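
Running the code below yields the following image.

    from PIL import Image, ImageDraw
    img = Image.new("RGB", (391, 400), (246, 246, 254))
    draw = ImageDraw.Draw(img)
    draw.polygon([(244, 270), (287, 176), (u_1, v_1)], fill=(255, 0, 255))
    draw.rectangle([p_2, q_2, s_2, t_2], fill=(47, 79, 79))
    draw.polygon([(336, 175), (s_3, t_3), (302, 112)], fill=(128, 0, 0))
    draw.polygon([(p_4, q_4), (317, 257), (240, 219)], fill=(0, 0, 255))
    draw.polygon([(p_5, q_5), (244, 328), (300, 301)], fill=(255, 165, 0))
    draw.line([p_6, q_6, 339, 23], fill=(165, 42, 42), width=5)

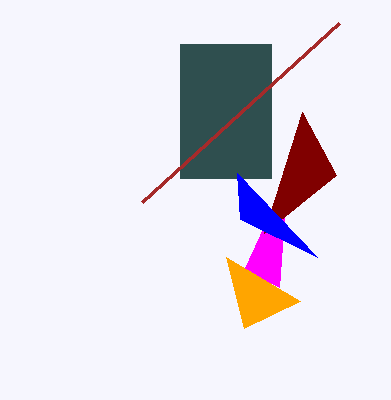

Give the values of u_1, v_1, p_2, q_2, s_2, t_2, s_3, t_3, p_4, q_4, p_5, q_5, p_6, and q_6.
u_1 = 279, v_1 = 287, p_2 = 180, q_2 = 44, s_2 = 271, t_2 = 178, s_3 = 264, t_3 = 233, p_4 = 237, q_4 = 173, p_5 = 226, q_5 = 257, p_6 = 142, q_6 = 202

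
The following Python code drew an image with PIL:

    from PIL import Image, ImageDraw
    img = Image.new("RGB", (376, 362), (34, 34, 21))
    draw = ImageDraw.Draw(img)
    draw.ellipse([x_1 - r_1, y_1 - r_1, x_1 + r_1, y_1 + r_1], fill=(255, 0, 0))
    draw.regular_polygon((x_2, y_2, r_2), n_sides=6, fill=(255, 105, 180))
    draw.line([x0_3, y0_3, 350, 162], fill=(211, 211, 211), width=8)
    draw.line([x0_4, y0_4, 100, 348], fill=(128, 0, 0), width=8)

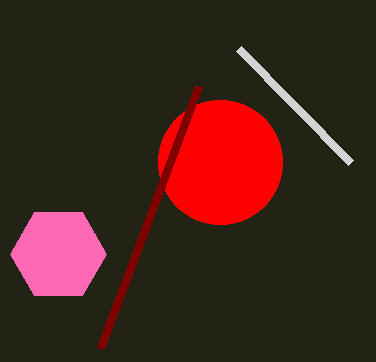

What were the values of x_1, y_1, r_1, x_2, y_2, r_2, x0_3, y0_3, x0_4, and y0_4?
x_1 = 220, y_1 = 162, r_1 = 62, x_2 = 58, y_2 = 254, r_2 = 48, x0_3 = 238, y0_3 = 48, x0_4 = 198, y0_4 = 86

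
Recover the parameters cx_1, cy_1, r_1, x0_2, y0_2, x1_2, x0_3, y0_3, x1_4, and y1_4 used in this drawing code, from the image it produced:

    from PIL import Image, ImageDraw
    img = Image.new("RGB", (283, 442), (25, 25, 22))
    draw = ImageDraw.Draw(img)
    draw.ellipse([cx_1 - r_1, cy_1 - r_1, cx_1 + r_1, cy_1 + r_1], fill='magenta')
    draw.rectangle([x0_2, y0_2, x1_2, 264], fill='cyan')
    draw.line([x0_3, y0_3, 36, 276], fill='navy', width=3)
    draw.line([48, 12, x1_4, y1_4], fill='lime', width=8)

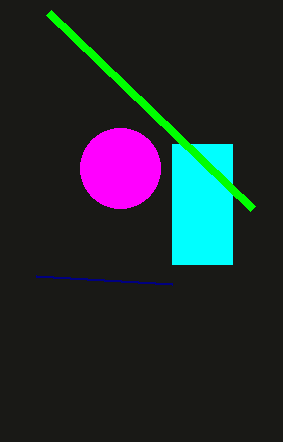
cx_1 = 120; cy_1 = 168; r_1 = 40; x0_2 = 172; y0_2 = 144; x1_2 = 232; x0_3 = 172; y0_3 = 284; x1_4 = 252; y1_4 = 208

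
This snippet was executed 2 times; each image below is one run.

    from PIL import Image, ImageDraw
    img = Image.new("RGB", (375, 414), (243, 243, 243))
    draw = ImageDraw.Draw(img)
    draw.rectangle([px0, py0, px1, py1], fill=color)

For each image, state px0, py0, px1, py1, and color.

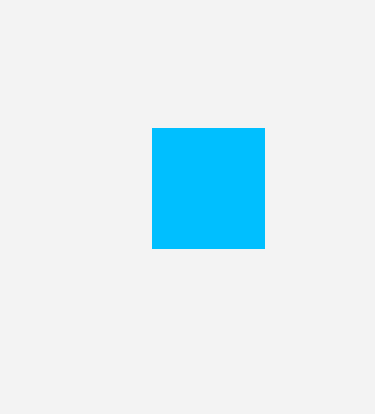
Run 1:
px0 = 152, py0 = 128, px1 = 264, py1 = 248, color = 'deepskyblue'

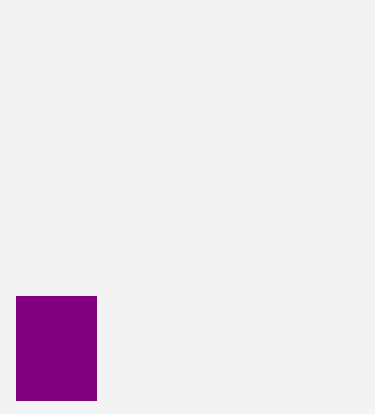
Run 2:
px0 = 16
py0 = 296
px1 = 96
py1 = 400
color = 'purple'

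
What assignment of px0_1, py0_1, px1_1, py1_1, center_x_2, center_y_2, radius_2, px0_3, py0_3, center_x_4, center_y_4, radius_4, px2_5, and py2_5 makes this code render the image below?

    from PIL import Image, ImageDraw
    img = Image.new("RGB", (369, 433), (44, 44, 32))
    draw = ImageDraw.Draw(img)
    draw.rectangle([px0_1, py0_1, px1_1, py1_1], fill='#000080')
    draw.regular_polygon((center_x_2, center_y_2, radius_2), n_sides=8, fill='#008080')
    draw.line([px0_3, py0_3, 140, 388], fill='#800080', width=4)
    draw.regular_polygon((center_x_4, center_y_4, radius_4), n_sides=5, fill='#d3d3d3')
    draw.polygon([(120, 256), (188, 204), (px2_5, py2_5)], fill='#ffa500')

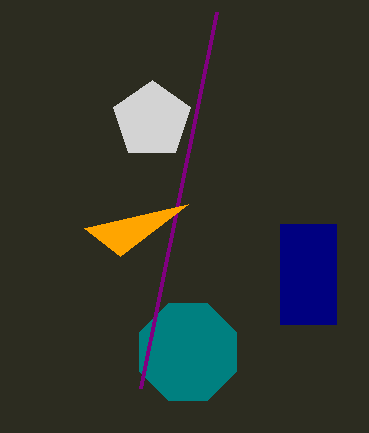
px0_1 = 280; py0_1 = 224; px1_1 = 336; py1_1 = 324; center_x_2 = 188; center_y_2 = 352; radius_2 = 52; px0_3 = 216; py0_3 = 12; center_x_4 = 152; center_y_4 = 120; radius_4 = 40; px2_5 = 84; py2_5 = 228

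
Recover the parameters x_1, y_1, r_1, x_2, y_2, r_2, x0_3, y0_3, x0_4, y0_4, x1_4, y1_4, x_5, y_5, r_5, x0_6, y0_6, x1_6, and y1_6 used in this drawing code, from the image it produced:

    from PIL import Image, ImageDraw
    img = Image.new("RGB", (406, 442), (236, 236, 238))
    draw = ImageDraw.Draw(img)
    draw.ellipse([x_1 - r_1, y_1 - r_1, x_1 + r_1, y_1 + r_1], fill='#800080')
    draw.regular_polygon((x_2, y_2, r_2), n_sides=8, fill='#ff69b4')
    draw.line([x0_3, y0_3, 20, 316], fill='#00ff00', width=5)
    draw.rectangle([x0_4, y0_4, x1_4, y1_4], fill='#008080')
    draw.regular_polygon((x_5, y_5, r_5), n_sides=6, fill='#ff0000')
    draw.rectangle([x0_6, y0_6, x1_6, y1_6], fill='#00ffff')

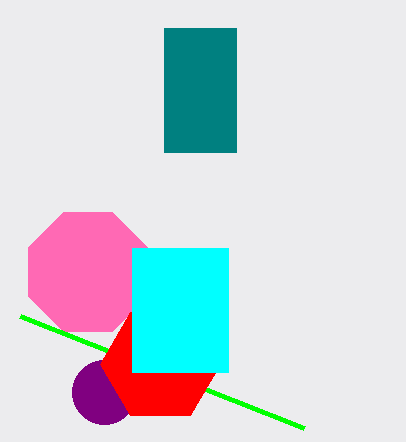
x_1 = 104
y_1 = 392
r_1 = 32
x_2 = 88
y_2 = 272
r_2 = 64
x0_3 = 304
y0_3 = 428
x0_4 = 164
y0_4 = 28
x1_4 = 236
y1_4 = 152
x_5 = 160
y_5 = 364
r_5 = 60
x0_6 = 132
y0_6 = 248
x1_6 = 228
y1_6 = 372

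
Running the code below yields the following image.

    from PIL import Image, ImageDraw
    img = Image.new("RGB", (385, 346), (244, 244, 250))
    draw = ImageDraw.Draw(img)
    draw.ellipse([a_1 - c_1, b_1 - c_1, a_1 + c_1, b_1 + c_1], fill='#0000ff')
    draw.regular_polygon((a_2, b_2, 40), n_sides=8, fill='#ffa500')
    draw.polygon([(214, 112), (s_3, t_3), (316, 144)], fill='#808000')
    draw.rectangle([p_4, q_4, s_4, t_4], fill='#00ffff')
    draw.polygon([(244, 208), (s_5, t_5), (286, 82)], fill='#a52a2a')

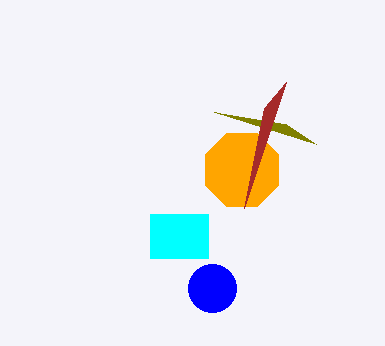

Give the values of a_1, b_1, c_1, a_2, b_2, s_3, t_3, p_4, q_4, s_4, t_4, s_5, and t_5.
a_1 = 212; b_1 = 288; c_1 = 24; a_2 = 242; b_2 = 170; s_3 = 286; t_3 = 124; p_4 = 150; q_4 = 214; s_4 = 208; t_4 = 258; s_5 = 264; t_5 = 108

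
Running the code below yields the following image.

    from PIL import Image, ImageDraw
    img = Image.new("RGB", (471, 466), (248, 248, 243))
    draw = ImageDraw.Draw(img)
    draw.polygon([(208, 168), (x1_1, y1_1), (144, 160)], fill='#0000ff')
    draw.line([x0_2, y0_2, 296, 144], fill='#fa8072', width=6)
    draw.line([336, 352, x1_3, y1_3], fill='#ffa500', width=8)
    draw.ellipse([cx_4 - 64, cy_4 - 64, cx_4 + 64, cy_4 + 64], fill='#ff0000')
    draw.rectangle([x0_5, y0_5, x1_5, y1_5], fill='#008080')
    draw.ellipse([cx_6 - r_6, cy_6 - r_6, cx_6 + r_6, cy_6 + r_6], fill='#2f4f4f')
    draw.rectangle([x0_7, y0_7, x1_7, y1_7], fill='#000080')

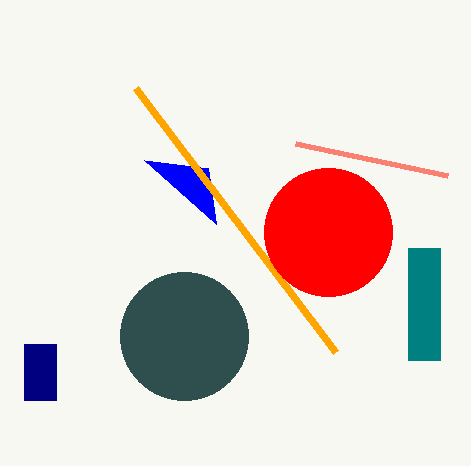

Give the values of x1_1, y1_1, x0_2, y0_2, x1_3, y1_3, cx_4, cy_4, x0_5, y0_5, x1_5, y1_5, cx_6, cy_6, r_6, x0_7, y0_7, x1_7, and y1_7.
x1_1 = 216
y1_1 = 224
x0_2 = 448
y0_2 = 176
x1_3 = 136
y1_3 = 88
cx_4 = 328
cy_4 = 232
x0_5 = 408
y0_5 = 248
x1_5 = 440
y1_5 = 360
cx_6 = 184
cy_6 = 336
r_6 = 64
x0_7 = 24
y0_7 = 344
x1_7 = 56
y1_7 = 400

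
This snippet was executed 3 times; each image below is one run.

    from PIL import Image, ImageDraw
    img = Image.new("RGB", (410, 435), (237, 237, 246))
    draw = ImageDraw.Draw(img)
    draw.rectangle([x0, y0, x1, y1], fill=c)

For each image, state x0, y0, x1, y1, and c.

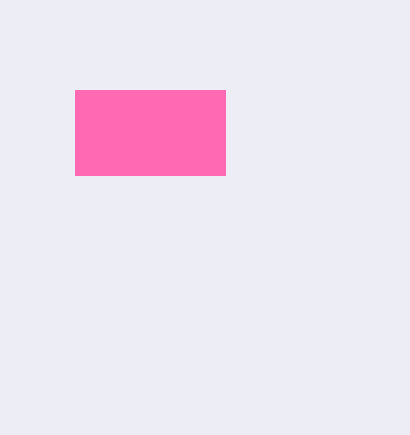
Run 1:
x0 = 75; y0 = 90; x1 = 225; y1 = 175; c = 'hotpink'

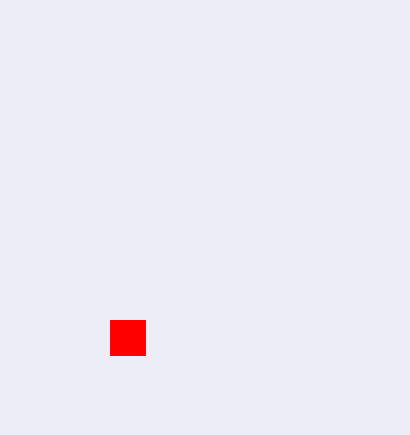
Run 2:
x0 = 110; y0 = 320; x1 = 145; y1 = 355; c = 'red'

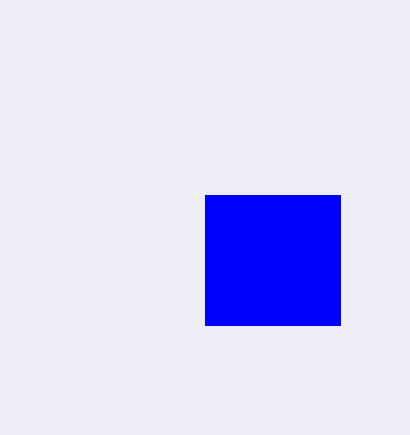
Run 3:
x0 = 205; y0 = 195; x1 = 340; y1 = 325; c = 'blue'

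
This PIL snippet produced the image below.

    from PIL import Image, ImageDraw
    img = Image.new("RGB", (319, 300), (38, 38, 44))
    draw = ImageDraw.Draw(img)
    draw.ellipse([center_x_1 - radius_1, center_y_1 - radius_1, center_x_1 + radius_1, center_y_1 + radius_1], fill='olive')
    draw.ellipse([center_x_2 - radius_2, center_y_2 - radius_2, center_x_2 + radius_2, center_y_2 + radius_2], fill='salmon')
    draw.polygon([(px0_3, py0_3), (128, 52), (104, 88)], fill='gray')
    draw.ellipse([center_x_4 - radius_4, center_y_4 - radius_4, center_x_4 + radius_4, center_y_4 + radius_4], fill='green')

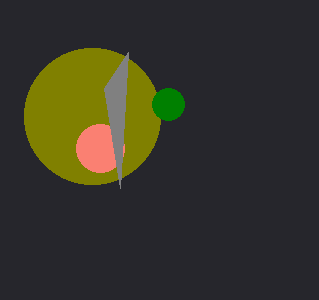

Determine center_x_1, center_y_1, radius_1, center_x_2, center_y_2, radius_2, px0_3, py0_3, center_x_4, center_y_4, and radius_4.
center_x_1 = 92; center_y_1 = 116; radius_1 = 68; center_x_2 = 100; center_y_2 = 148; radius_2 = 24; px0_3 = 120; py0_3 = 188; center_x_4 = 168; center_y_4 = 104; radius_4 = 16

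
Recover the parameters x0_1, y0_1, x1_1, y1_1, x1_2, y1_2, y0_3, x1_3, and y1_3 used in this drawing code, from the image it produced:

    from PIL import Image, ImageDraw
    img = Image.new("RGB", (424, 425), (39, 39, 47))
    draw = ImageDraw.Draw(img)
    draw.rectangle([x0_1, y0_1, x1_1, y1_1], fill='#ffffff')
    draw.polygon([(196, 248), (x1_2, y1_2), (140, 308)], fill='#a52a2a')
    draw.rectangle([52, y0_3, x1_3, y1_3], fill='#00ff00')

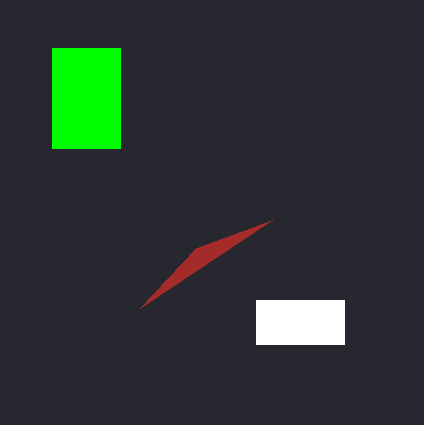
x0_1 = 256, y0_1 = 300, x1_1 = 344, y1_1 = 344, x1_2 = 272, y1_2 = 220, y0_3 = 48, x1_3 = 120, y1_3 = 148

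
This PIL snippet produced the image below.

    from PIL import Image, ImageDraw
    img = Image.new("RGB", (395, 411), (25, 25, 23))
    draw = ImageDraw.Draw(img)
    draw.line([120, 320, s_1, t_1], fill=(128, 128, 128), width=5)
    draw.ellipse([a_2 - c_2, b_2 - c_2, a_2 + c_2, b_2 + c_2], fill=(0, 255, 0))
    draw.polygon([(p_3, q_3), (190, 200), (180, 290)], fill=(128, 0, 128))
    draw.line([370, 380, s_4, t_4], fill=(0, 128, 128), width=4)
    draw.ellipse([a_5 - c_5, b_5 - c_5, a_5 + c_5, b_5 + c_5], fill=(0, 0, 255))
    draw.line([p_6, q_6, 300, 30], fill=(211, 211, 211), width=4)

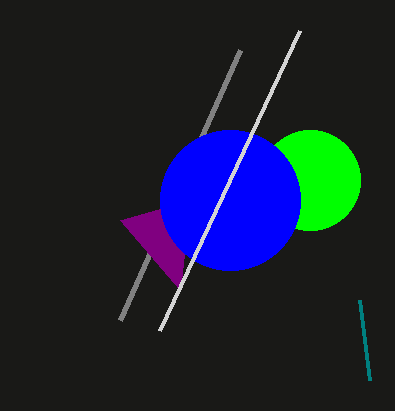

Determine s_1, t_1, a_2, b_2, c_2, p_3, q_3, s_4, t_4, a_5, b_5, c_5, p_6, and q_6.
s_1 = 240; t_1 = 50; a_2 = 310; b_2 = 180; c_2 = 50; p_3 = 120; q_3 = 220; s_4 = 360; t_4 = 300; a_5 = 230; b_5 = 200; c_5 = 70; p_6 = 160; q_6 = 330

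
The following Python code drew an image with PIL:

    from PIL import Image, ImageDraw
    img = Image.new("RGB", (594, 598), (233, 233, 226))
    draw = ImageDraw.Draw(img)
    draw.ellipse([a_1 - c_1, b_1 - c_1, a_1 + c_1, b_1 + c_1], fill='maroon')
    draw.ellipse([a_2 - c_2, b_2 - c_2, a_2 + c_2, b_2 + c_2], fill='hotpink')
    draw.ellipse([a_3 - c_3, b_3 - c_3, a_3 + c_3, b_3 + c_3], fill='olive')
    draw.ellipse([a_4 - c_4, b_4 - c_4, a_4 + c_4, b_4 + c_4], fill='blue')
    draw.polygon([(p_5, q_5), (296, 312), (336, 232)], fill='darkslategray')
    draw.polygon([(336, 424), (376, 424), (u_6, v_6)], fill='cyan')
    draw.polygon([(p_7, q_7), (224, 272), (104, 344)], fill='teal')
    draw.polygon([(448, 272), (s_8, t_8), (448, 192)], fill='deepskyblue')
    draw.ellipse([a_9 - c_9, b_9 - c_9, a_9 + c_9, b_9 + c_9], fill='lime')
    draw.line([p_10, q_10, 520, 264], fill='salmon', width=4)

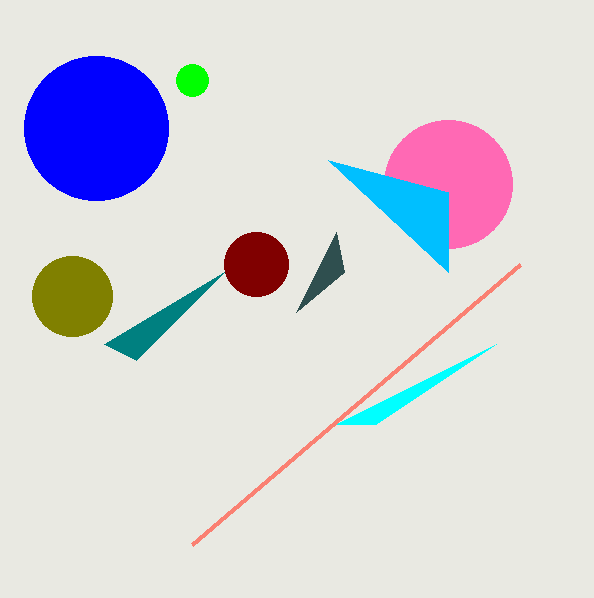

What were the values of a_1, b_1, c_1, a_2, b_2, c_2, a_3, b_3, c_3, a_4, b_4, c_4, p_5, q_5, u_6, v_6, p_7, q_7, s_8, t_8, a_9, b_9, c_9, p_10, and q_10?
a_1 = 256; b_1 = 264; c_1 = 32; a_2 = 448; b_2 = 184; c_2 = 64; a_3 = 72; b_3 = 296; c_3 = 40; a_4 = 96; b_4 = 128; c_4 = 72; p_5 = 344; q_5 = 272; u_6 = 496; v_6 = 344; p_7 = 136; q_7 = 360; s_8 = 328; t_8 = 160; a_9 = 192; b_9 = 80; c_9 = 16; p_10 = 192; q_10 = 544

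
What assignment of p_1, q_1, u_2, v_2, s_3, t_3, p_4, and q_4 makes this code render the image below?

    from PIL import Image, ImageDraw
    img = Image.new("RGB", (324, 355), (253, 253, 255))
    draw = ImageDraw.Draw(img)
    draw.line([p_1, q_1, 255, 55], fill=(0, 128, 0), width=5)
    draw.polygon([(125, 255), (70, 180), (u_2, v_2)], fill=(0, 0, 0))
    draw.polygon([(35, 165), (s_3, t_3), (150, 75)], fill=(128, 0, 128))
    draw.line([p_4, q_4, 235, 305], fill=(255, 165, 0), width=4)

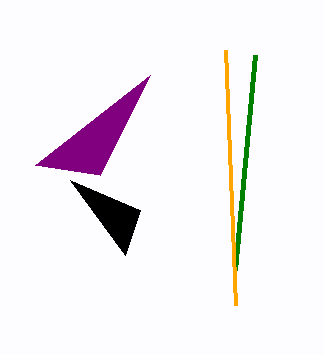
p_1 = 235, q_1 = 270, u_2 = 140, v_2 = 210, s_3 = 100, t_3 = 175, p_4 = 225, q_4 = 50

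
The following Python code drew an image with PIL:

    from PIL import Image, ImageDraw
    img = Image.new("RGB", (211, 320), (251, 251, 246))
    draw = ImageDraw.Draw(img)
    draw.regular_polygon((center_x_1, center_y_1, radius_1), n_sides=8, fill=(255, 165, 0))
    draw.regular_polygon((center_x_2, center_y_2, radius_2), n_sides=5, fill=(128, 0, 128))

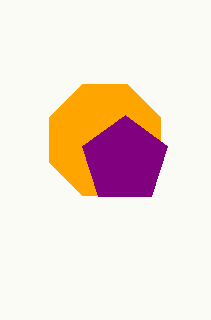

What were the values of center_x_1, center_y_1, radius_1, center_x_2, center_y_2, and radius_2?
center_x_1 = 105
center_y_1 = 140
radius_1 = 60
center_x_2 = 125
center_y_2 = 160
radius_2 = 45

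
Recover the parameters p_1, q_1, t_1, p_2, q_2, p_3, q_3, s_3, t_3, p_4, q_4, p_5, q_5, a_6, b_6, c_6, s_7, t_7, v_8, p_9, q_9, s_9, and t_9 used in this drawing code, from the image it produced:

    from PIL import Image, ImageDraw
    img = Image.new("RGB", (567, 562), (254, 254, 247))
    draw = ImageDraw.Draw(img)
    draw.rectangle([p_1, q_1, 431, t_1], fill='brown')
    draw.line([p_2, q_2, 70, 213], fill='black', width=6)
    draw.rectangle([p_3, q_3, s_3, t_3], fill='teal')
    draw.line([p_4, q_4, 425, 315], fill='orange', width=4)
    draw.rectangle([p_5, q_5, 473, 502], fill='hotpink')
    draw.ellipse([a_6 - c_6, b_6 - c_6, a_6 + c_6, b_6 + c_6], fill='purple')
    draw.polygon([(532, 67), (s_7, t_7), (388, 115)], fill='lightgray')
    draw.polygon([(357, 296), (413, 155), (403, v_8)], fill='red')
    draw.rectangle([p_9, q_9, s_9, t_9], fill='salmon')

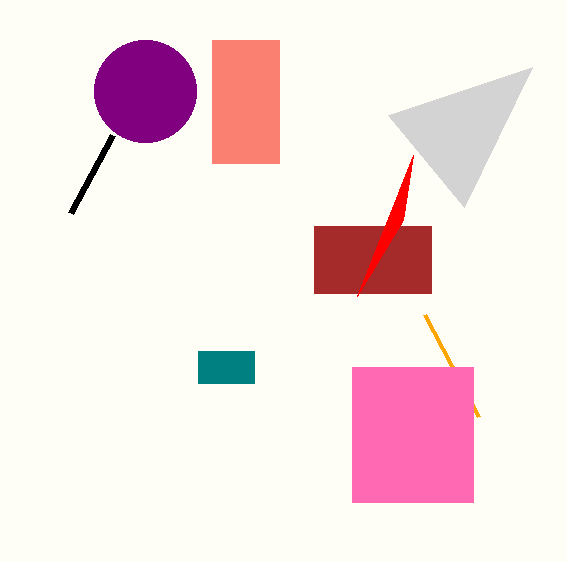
p_1 = 314, q_1 = 226, t_1 = 293, p_2 = 112, q_2 = 135, p_3 = 198, q_3 = 351, s_3 = 254, t_3 = 383, p_4 = 479, q_4 = 417, p_5 = 352, q_5 = 367, a_6 = 145, b_6 = 91, c_6 = 51, s_7 = 464, t_7 = 207, v_8 = 220, p_9 = 212, q_9 = 40, s_9 = 279, t_9 = 163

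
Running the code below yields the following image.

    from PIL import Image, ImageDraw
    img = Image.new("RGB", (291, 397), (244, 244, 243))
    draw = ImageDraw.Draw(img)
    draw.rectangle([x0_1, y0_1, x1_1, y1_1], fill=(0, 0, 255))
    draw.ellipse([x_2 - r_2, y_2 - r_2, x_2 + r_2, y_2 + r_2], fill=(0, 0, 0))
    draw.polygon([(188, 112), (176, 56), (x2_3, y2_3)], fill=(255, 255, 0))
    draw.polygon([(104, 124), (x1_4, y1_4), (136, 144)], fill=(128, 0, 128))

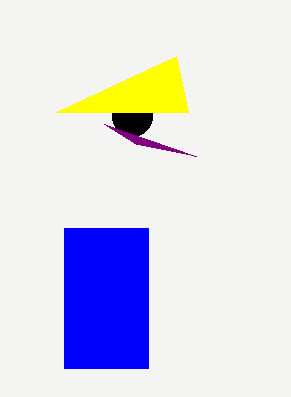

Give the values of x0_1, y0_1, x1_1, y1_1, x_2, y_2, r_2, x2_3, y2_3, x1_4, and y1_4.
x0_1 = 64; y0_1 = 228; x1_1 = 148; y1_1 = 368; x_2 = 132; y_2 = 116; r_2 = 20; x2_3 = 56; y2_3 = 112; x1_4 = 196; y1_4 = 156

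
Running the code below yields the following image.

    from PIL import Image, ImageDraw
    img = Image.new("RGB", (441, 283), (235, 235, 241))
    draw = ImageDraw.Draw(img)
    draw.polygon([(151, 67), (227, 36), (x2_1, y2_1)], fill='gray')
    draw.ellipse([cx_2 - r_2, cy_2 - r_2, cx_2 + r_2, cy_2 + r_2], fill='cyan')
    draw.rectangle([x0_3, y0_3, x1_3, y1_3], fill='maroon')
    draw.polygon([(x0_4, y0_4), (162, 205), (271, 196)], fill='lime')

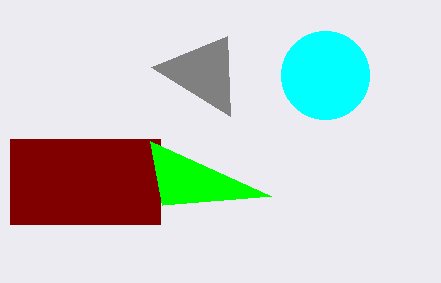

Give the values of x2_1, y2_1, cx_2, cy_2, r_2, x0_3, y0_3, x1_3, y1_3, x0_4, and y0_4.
x2_1 = 230; y2_1 = 116; cx_2 = 325; cy_2 = 75; r_2 = 44; x0_3 = 10; y0_3 = 139; x1_3 = 160; y1_3 = 224; x0_4 = 150; y0_4 = 141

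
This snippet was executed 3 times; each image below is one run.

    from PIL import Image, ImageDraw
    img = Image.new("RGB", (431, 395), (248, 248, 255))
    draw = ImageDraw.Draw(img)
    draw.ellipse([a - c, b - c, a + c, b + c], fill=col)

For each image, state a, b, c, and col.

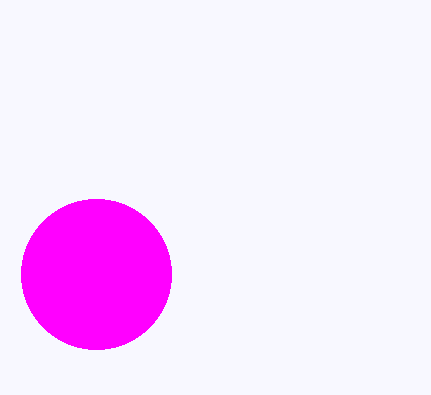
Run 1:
a = 96
b = 274
c = 75
col = 'magenta'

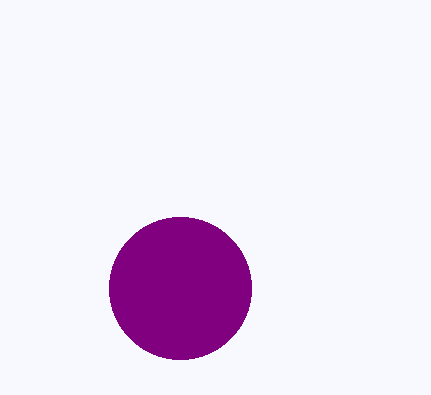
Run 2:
a = 180; b = 288; c = 71; col = 'purple'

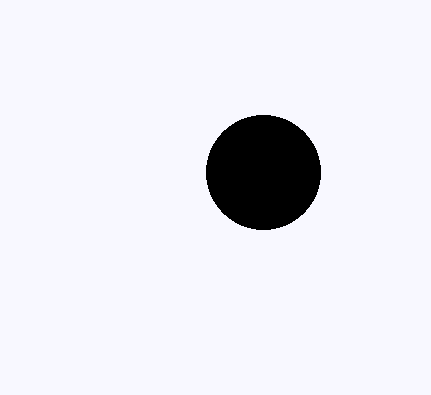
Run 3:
a = 263
b = 172
c = 57
col = 'black'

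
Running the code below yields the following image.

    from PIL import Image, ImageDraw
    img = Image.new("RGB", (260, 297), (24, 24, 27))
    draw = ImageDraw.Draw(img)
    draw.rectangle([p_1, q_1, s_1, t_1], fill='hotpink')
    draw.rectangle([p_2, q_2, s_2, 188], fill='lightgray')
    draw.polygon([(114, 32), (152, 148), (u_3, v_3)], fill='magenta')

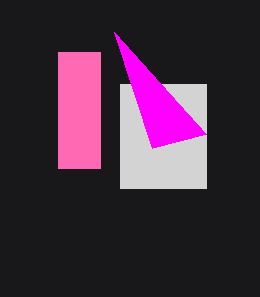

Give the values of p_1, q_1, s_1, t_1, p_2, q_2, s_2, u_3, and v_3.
p_1 = 58, q_1 = 52, s_1 = 100, t_1 = 168, p_2 = 120, q_2 = 84, s_2 = 206, u_3 = 206, v_3 = 134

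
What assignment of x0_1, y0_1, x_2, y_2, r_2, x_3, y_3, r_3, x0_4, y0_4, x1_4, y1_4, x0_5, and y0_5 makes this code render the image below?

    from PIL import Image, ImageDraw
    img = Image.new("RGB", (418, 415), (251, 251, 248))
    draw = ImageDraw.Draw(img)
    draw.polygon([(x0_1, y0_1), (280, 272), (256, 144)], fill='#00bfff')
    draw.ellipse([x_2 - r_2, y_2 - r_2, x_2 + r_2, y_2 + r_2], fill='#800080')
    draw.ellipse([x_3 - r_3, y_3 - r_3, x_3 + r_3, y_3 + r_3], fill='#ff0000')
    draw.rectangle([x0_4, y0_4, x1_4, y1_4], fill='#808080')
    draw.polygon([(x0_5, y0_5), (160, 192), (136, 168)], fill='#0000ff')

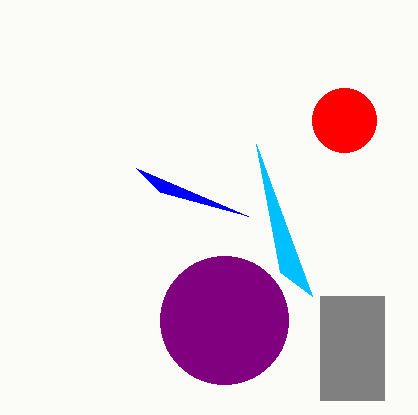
x0_1 = 312; y0_1 = 296; x_2 = 224; y_2 = 320; r_2 = 64; x_3 = 344; y_3 = 120; r_3 = 32; x0_4 = 320; y0_4 = 296; x1_4 = 384; y1_4 = 400; x0_5 = 248; y0_5 = 216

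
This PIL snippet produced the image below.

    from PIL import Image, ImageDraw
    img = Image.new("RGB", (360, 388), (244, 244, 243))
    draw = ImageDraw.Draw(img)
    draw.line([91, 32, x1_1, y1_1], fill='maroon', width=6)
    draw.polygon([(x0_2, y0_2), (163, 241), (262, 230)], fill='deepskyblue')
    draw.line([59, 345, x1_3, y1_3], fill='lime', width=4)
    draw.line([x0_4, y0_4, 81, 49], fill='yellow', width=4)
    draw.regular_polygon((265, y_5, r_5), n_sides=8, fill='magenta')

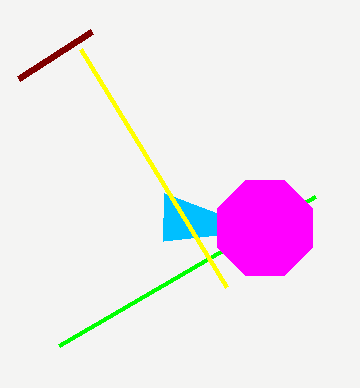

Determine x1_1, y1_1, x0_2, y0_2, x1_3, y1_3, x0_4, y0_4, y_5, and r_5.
x1_1 = 18; y1_1 = 79; x0_2 = 164; y0_2 = 193; x1_3 = 315; y1_3 = 196; x0_4 = 227; y0_4 = 287; y_5 = 228; r_5 = 51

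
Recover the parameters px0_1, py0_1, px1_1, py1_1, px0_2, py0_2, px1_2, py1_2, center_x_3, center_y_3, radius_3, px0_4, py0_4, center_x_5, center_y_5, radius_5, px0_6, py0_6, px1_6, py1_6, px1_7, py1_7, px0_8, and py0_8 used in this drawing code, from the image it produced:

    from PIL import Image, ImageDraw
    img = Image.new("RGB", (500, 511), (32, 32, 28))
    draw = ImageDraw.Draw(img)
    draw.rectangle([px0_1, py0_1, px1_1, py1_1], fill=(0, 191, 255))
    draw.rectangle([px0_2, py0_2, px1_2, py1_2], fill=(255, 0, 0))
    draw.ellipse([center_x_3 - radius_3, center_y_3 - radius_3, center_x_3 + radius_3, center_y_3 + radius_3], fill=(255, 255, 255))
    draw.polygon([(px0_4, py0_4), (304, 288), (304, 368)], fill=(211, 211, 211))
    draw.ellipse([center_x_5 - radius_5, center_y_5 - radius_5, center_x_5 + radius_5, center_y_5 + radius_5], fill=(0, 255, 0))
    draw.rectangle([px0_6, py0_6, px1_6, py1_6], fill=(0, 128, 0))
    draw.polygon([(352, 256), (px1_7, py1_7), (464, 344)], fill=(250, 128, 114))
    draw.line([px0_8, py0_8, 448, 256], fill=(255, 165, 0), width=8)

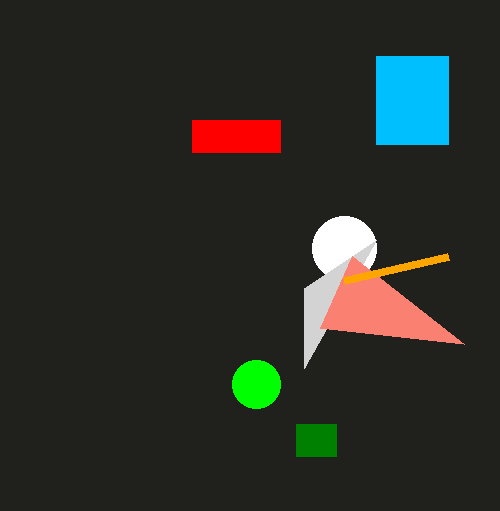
px0_1 = 376
py0_1 = 56
px1_1 = 448
py1_1 = 144
px0_2 = 192
py0_2 = 120
px1_2 = 280
py1_2 = 152
center_x_3 = 344
center_y_3 = 248
radius_3 = 32
px0_4 = 376
py0_4 = 240
center_x_5 = 256
center_y_5 = 384
radius_5 = 24
px0_6 = 296
py0_6 = 424
px1_6 = 336
py1_6 = 456
px1_7 = 320
py1_7 = 328
px0_8 = 344
py0_8 = 280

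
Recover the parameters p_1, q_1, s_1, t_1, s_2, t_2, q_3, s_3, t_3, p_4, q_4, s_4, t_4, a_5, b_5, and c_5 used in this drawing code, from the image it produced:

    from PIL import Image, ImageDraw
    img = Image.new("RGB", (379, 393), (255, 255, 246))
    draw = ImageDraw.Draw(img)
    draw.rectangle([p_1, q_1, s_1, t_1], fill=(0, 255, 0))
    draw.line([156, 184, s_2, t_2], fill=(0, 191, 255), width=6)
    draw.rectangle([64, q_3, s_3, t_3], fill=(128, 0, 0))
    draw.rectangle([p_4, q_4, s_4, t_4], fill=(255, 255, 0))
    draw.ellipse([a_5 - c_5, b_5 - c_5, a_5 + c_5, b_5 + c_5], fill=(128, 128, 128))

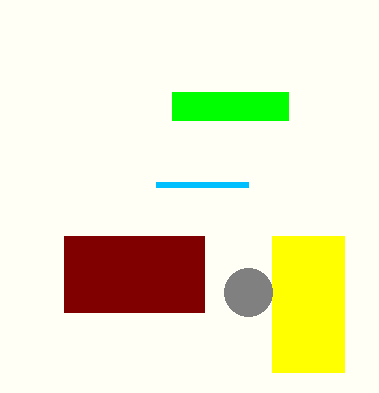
p_1 = 172; q_1 = 92; s_1 = 288; t_1 = 120; s_2 = 248; t_2 = 184; q_3 = 236; s_3 = 204; t_3 = 312; p_4 = 272; q_4 = 236; s_4 = 344; t_4 = 372; a_5 = 248; b_5 = 292; c_5 = 24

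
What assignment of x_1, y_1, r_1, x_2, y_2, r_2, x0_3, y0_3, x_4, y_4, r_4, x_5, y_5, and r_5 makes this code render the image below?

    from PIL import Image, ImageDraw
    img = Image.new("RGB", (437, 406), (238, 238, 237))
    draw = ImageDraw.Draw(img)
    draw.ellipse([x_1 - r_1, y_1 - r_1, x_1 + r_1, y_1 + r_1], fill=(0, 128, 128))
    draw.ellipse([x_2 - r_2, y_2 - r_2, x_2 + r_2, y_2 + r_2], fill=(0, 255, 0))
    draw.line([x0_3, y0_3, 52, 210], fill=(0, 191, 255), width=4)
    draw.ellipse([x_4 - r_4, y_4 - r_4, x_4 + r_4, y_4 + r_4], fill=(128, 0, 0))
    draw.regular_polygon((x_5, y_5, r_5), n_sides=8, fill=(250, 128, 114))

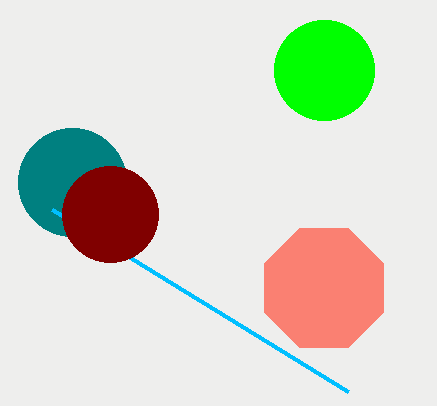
x_1 = 72; y_1 = 182; r_1 = 54; x_2 = 324; y_2 = 70; r_2 = 50; x0_3 = 348; y0_3 = 392; x_4 = 110; y_4 = 214; r_4 = 48; x_5 = 324; y_5 = 288; r_5 = 64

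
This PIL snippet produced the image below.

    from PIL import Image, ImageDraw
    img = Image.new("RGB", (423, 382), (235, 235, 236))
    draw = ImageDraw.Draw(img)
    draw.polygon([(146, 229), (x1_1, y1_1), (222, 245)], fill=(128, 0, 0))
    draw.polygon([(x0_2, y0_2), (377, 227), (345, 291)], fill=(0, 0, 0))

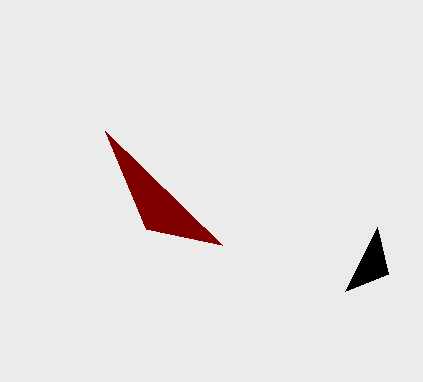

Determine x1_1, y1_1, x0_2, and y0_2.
x1_1 = 105; y1_1 = 131; x0_2 = 388; y0_2 = 274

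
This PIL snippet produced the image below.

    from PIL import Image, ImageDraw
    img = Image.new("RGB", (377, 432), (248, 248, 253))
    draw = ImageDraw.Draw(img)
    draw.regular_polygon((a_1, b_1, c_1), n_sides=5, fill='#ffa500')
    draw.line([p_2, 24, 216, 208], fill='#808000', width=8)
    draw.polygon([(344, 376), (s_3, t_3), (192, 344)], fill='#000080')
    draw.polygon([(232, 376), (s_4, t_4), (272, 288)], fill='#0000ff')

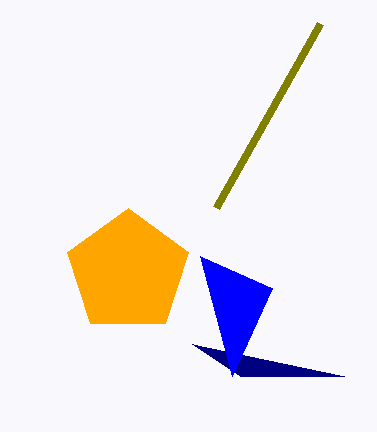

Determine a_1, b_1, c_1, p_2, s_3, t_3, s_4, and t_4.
a_1 = 128; b_1 = 272; c_1 = 64; p_2 = 320; s_3 = 240; t_3 = 376; s_4 = 200; t_4 = 256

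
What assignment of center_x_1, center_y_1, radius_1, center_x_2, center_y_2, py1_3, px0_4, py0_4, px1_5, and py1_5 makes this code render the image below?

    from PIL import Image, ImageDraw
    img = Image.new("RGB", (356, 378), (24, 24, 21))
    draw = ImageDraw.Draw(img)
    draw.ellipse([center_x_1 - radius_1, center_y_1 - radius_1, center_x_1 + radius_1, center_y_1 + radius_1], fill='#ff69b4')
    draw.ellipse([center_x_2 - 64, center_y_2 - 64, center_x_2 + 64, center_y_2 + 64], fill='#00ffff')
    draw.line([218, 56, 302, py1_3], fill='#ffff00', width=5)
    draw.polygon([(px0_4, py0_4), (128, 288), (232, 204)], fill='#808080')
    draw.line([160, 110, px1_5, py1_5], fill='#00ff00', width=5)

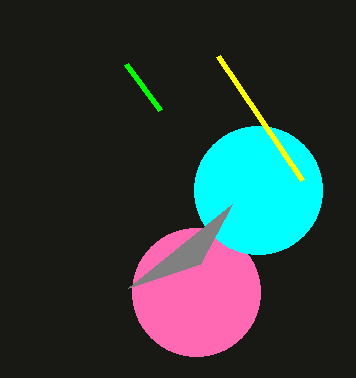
center_x_1 = 196; center_y_1 = 292; radius_1 = 64; center_x_2 = 258; center_y_2 = 190; py1_3 = 180; px0_4 = 200; py0_4 = 264; px1_5 = 126; py1_5 = 64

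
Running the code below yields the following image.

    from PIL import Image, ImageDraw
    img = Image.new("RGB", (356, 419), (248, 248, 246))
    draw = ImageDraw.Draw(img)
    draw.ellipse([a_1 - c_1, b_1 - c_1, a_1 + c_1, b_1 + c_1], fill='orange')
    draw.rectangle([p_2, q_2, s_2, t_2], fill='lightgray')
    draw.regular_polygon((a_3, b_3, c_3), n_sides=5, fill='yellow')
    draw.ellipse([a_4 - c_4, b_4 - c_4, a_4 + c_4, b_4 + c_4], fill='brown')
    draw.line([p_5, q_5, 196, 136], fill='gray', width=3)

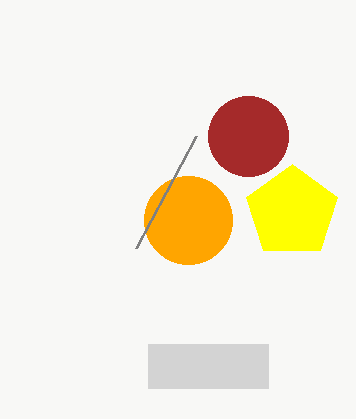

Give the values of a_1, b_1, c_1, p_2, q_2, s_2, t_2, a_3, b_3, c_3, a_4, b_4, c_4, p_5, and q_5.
a_1 = 188; b_1 = 220; c_1 = 44; p_2 = 148; q_2 = 344; s_2 = 268; t_2 = 388; a_3 = 292; b_3 = 212; c_3 = 48; a_4 = 248; b_4 = 136; c_4 = 40; p_5 = 136; q_5 = 248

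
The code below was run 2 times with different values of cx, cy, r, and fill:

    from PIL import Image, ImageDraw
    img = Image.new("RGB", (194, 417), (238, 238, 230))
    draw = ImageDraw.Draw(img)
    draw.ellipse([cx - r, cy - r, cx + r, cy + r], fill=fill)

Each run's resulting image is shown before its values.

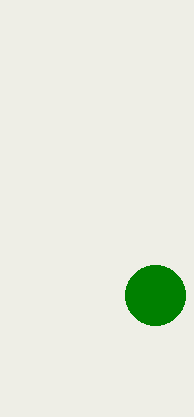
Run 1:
cx = 155
cy = 295
r = 30
fill = 'green'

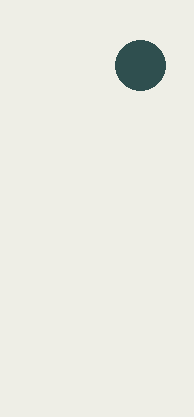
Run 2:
cx = 140
cy = 65
r = 25
fill = 'darkslategray'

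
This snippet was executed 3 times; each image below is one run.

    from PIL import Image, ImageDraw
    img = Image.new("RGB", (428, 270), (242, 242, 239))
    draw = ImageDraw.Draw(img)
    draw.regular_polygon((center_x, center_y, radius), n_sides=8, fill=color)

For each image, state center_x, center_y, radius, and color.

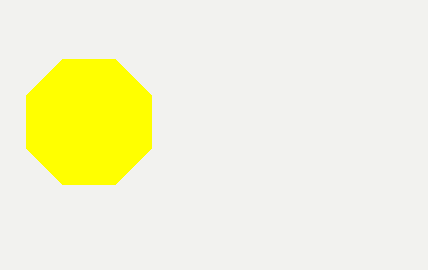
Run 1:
center_x = 89
center_y = 122
radius = 68
color = 'yellow'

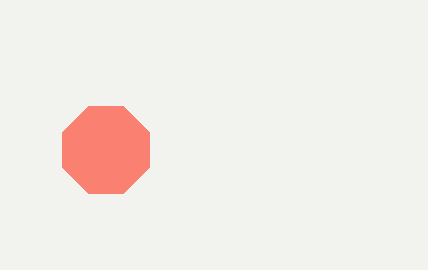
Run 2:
center_x = 106, center_y = 150, radius = 47, color = 'salmon'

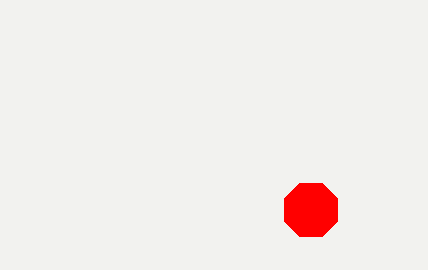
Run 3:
center_x = 311
center_y = 210
radius = 29
color = 'red'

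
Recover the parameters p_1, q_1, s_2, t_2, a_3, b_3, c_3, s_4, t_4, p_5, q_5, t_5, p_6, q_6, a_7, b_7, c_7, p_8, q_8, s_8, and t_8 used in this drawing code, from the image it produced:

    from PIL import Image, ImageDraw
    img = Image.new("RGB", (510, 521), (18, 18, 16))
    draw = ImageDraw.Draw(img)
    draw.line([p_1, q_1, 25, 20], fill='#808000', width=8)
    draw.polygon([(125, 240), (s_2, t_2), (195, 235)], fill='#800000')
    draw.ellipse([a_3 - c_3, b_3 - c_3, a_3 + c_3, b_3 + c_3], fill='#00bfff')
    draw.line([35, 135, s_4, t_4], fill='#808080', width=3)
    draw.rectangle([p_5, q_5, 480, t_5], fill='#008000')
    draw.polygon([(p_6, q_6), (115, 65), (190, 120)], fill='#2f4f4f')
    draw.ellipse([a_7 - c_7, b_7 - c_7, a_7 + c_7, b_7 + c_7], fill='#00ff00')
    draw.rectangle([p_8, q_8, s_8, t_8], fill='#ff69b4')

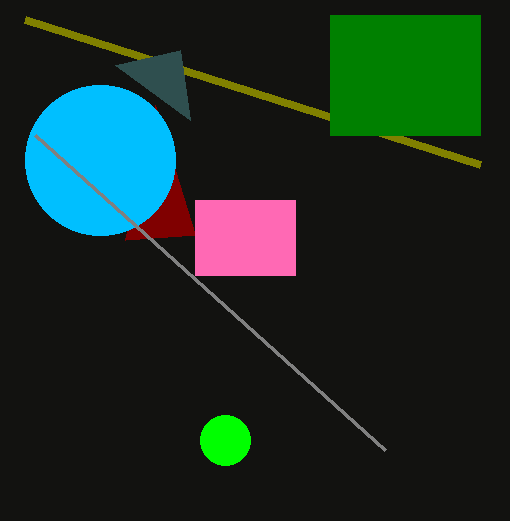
p_1 = 480
q_1 = 165
s_2 = 155
t_2 = 105
a_3 = 100
b_3 = 160
c_3 = 75
s_4 = 385
t_4 = 450
p_5 = 330
q_5 = 15
t_5 = 135
p_6 = 180
q_6 = 50
a_7 = 225
b_7 = 440
c_7 = 25
p_8 = 195
q_8 = 200
s_8 = 295
t_8 = 275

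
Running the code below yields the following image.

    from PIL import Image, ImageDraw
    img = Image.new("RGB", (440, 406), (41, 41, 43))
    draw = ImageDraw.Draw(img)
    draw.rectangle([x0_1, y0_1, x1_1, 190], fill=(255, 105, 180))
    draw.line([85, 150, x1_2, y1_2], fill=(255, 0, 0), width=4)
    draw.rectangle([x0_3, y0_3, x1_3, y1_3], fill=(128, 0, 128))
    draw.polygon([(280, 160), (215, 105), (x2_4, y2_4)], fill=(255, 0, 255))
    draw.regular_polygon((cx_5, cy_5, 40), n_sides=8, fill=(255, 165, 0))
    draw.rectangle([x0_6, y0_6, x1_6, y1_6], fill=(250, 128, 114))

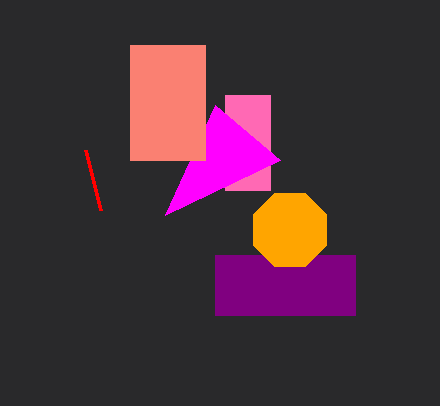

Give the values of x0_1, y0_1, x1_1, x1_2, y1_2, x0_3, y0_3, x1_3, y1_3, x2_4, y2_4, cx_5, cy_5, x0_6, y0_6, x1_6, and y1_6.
x0_1 = 225; y0_1 = 95; x1_1 = 270; x1_2 = 100; y1_2 = 210; x0_3 = 215; y0_3 = 255; x1_3 = 355; y1_3 = 315; x2_4 = 165; y2_4 = 215; cx_5 = 290; cy_5 = 230; x0_6 = 130; y0_6 = 45; x1_6 = 205; y1_6 = 160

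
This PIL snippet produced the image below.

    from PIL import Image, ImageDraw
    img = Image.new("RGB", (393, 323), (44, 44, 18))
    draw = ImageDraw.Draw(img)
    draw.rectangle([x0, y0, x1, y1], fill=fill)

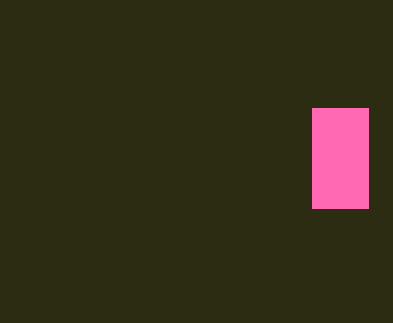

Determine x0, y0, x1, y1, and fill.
x0 = 312, y0 = 108, x1 = 368, y1 = 208, fill = 'hotpink'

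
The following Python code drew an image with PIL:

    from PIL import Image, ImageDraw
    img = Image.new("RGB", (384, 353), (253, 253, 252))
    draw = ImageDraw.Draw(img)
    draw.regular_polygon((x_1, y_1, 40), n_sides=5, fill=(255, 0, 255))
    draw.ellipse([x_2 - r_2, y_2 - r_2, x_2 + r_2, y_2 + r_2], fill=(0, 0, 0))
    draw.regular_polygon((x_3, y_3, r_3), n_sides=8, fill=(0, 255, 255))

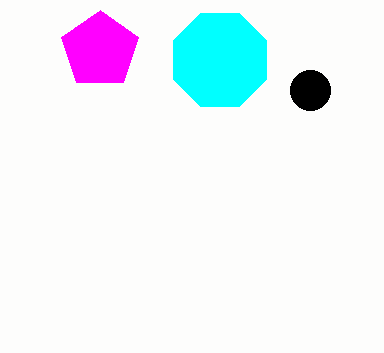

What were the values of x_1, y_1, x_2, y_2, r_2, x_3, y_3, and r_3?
x_1 = 100
y_1 = 50
x_2 = 310
y_2 = 90
r_2 = 20
x_3 = 220
y_3 = 60
r_3 = 50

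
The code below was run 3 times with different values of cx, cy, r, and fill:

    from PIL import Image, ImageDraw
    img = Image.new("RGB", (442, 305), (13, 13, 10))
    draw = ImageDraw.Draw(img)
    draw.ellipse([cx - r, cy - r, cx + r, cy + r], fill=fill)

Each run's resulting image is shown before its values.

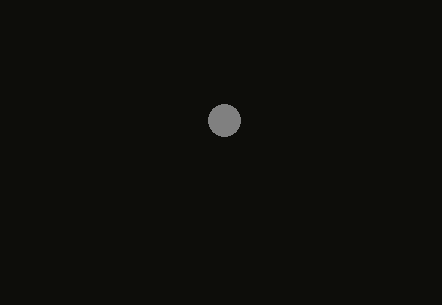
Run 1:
cx = 224, cy = 120, r = 16, fill = 'gray'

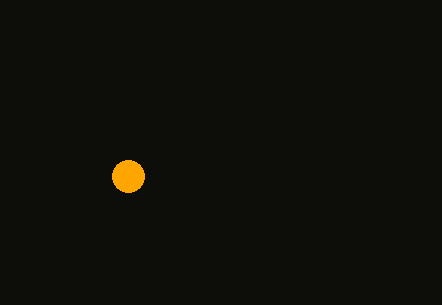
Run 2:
cx = 128
cy = 176
r = 16
fill = 'orange'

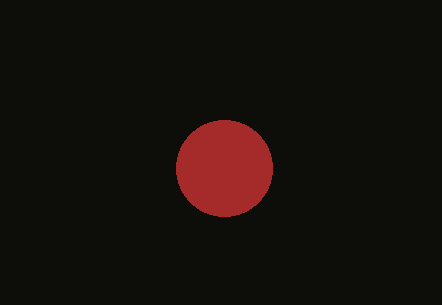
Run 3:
cx = 224; cy = 168; r = 48; fill = 'brown'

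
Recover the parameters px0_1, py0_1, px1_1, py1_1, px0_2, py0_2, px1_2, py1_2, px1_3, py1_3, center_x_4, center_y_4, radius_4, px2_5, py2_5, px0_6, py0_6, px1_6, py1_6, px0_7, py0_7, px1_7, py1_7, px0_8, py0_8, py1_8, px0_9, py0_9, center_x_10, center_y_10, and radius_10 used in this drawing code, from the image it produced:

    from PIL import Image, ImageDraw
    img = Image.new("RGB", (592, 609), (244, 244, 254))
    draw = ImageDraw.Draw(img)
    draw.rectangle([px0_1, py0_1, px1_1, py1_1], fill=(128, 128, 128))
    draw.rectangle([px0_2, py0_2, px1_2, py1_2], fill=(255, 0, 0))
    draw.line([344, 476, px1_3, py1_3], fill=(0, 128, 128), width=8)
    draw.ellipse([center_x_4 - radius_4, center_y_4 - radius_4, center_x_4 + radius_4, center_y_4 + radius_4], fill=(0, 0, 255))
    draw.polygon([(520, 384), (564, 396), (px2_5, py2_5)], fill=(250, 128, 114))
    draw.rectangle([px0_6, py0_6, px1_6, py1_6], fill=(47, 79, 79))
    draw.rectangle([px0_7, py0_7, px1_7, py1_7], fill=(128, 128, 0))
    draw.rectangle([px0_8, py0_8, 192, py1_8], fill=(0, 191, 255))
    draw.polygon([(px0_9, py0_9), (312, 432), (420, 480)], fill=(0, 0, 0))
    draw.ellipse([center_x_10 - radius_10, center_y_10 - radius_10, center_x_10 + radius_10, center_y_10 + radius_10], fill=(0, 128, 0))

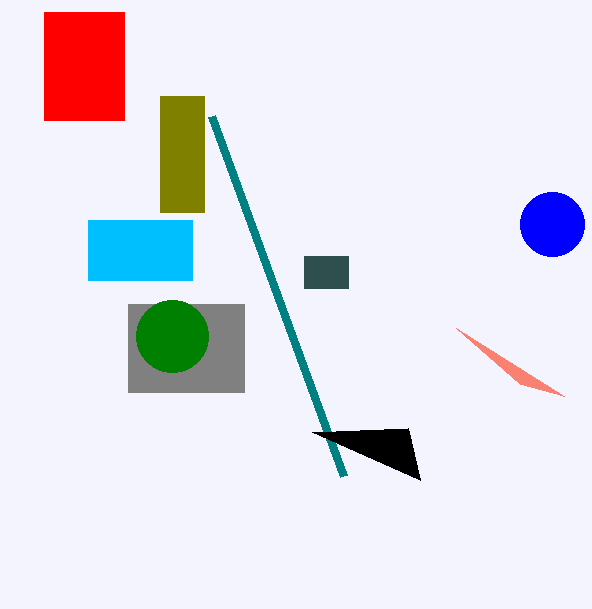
px0_1 = 128; py0_1 = 304; px1_1 = 244; py1_1 = 392; px0_2 = 44; py0_2 = 12; px1_2 = 124; py1_2 = 120; px1_3 = 212; py1_3 = 116; center_x_4 = 552; center_y_4 = 224; radius_4 = 32; px2_5 = 456; py2_5 = 328; px0_6 = 304; py0_6 = 256; px1_6 = 348; py1_6 = 288; px0_7 = 160; py0_7 = 96; px1_7 = 204; py1_7 = 212; px0_8 = 88; py0_8 = 220; py1_8 = 280; px0_9 = 408; py0_9 = 428; center_x_10 = 172; center_y_10 = 336; radius_10 = 36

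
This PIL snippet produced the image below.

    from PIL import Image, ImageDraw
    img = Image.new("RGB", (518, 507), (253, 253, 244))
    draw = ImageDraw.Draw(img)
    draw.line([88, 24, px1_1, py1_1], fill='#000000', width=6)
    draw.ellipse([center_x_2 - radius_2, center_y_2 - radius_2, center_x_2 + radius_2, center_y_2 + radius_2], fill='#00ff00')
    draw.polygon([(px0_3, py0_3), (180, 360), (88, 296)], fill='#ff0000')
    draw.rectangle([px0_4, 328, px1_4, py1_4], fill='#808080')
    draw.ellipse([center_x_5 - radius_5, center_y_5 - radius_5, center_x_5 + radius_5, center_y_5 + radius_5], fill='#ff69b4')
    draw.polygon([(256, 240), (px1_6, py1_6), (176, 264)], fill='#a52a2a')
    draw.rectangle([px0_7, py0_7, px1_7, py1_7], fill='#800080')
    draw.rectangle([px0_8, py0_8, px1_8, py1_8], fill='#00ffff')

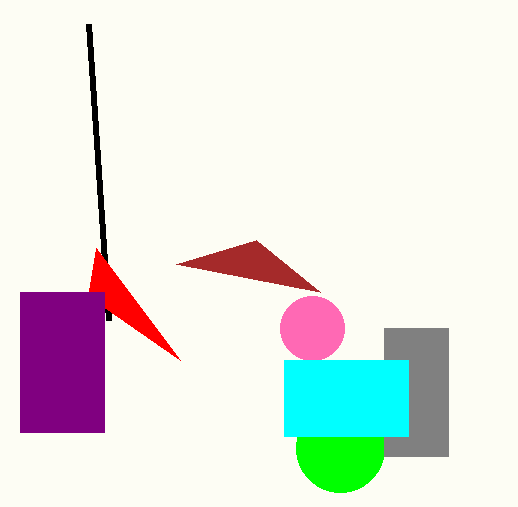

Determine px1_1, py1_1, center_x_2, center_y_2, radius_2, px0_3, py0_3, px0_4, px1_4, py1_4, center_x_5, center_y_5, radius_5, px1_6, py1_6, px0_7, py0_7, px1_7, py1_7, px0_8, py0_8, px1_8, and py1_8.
px1_1 = 108
py1_1 = 320
center_x_2 = 340
center_y_2 = 448
radius_2 = 44
px0_3 = 96
py0_3 = 248
px0_4 = 384
px1_4 = 448
py1_4 = 456
center_x_5 = 312
center_y_5 = 328
radius_5 = 32
px1_6 = 320
py1_6 = 292
px0_7 = 20
py0_7 = 292
px1_7 = 104
py1_7 = 432
px0_8 = 284
py0_8 = 360
px1_8 = 408
py1_8 = 436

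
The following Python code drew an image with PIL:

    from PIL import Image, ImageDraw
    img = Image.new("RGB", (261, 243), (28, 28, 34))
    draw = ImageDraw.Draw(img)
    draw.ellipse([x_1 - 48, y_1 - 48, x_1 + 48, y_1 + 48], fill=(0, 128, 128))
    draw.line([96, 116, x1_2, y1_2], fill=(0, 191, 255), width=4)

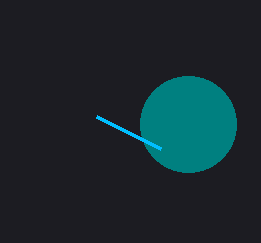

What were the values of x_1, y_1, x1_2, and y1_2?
x_1 = 188
y_1 = 124
x1_2 = 160
y1_2 = 148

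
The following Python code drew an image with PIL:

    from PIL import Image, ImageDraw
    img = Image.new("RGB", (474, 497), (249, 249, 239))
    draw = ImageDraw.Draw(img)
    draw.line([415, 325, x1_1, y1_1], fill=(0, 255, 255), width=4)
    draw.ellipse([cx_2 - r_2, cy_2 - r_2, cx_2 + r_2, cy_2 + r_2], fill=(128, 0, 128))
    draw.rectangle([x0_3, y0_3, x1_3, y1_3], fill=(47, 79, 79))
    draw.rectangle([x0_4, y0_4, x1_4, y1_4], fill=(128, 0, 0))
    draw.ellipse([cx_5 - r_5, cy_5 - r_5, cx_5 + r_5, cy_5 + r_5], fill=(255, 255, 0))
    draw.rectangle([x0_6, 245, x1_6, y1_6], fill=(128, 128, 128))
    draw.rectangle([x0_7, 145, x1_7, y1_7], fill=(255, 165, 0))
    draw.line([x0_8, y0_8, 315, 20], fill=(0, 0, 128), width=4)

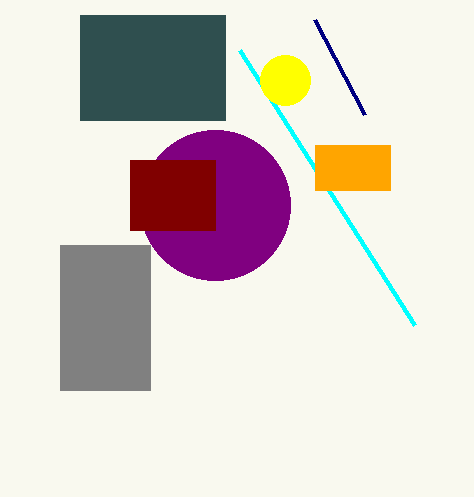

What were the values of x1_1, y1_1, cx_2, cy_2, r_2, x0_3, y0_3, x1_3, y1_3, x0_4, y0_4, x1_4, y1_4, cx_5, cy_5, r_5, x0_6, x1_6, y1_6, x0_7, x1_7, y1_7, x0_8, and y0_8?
x1_1 = 240
y1_1 = 50
cx_2 = 215
cy_2 = 205
r_2 = 75
x0_3 = 80
y0_3 = 15
x1_3 = 225
y1_3 = 120
x0_4 = 130
y0_4 = 160
x1_4 = 215
y1_4 = 230
cx_5 = 285
cy_5 = 80
r_5 = 25
x0_6 = 60
x1_6 = 150
y1_6 = 390
x0_7 = 315
x1_7 = 390
y1_7 = 190
x0_8 = 365
y0_8 = 115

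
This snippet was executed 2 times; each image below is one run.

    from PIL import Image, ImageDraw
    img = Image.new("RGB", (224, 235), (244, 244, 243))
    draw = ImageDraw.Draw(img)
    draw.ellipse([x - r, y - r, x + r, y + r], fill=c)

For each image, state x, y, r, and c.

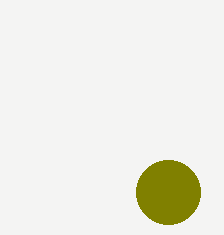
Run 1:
x = 168, y = 192, r = 32, c = 'olive'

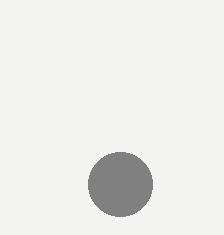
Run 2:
x = 120; y = 184; r = 32; c = 'gray'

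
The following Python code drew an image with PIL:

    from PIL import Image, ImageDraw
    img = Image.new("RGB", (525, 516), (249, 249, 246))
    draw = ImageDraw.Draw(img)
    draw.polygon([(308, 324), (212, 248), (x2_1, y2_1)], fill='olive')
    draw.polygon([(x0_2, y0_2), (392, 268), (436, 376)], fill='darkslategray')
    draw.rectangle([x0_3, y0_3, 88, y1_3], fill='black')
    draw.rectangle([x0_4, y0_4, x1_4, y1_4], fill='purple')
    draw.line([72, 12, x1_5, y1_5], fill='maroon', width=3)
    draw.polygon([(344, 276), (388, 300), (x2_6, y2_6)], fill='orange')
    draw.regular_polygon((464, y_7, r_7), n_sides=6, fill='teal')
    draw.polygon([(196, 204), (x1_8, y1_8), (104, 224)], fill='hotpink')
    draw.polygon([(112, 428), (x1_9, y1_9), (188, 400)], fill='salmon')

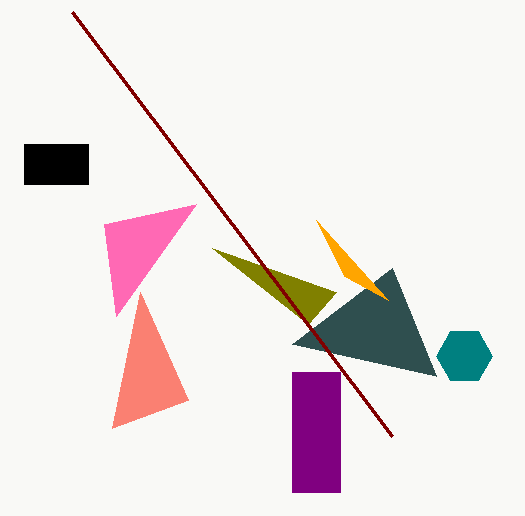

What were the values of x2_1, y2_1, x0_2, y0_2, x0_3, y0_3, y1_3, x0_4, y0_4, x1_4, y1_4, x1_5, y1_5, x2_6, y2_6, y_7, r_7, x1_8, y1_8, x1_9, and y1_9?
x2_1 = 336; y2_1 = 292; x0_2 = 292; y0_2 = 344; x0_3 = 24; y0_3 = 144; y1_3 = 184; x0_4 = 292; y0_4 = 372; x1_4 = 340; y1_4 = 492; x1_5 = 392; y1_5 = 436; x2_6 = 316; y2_6 = 220; y_7 = 356; r_7 = 28; x1_8 = 116; y1_8 = 316; x1_9 = 140; y1_9 = 292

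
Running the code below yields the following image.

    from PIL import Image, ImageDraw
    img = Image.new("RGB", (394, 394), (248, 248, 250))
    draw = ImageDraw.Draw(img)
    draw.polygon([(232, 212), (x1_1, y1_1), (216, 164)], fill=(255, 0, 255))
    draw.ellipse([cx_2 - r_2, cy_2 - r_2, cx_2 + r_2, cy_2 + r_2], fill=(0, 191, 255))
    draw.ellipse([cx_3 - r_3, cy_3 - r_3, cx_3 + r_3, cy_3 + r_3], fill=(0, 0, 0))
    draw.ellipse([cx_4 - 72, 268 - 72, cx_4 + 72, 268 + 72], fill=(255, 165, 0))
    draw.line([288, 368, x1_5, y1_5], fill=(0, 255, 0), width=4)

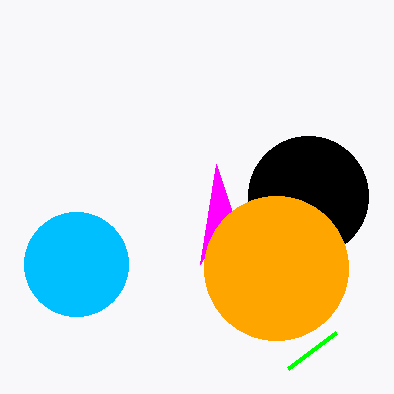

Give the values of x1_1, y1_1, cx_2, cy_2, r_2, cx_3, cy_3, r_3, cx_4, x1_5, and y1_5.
x1_1 = 200; y1_1 = 264; cx_2 = 76; cy_2 = 264; r_2 = 52; cx_3 = 308; cy_3 = 196; r_3 = 60; cx_4 = 276; x1_5 = 336; y1_5 = 332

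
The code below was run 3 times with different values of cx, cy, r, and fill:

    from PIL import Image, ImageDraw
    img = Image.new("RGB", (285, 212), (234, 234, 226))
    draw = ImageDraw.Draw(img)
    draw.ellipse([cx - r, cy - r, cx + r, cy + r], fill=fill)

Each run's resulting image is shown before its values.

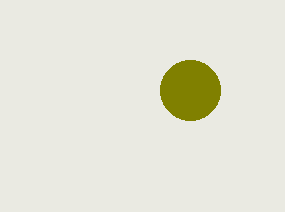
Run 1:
cx = 190
cy = 90
r = 30
fill = 'olive'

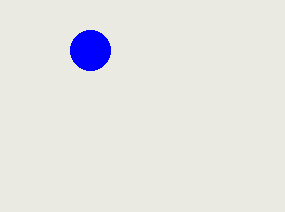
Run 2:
cx = 90
cy = 50
r = 20
fill = 'blue'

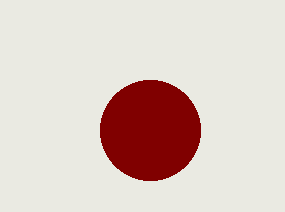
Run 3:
cx = 150
cy = 130
r = 50
fill = 'maroon'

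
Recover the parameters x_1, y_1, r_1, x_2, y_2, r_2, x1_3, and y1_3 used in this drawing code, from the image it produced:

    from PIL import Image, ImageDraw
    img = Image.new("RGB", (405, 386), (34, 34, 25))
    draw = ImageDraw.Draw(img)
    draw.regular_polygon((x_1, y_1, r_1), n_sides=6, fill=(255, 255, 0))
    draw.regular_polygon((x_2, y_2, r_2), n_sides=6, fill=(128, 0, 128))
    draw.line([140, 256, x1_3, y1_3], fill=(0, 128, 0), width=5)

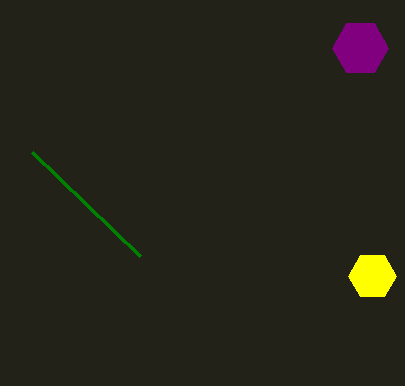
x_1 = 372, y_1 = 276, r_1 = 24, x_2 = 360, y_2 = 48, r_2 = 28, x1_3 = 32, y1_3 = 152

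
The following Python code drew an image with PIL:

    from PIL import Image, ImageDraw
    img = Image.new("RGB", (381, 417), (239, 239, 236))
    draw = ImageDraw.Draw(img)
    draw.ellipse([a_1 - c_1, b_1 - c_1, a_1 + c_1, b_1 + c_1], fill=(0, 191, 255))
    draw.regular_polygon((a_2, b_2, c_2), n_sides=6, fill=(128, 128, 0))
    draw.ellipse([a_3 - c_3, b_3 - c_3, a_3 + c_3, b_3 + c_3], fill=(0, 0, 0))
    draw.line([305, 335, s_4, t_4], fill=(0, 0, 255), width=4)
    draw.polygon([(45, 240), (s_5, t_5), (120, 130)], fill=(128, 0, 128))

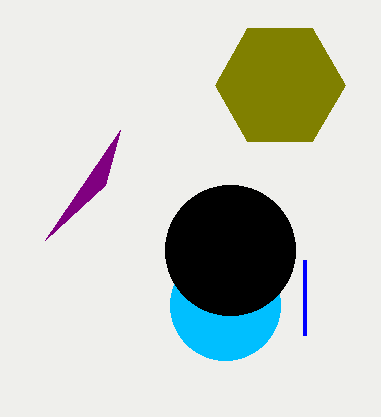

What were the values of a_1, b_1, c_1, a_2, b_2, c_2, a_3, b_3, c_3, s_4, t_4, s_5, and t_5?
a_1 = 225, b_1 = 305, c_1 = 55, a_2 = 280, b_2 = 85, c_2 = 65, a_3 = 230, b_3 = 250, c_3 = 65, s_4 = 305, t_4 = 260, s_5 = 105, t_5 = 185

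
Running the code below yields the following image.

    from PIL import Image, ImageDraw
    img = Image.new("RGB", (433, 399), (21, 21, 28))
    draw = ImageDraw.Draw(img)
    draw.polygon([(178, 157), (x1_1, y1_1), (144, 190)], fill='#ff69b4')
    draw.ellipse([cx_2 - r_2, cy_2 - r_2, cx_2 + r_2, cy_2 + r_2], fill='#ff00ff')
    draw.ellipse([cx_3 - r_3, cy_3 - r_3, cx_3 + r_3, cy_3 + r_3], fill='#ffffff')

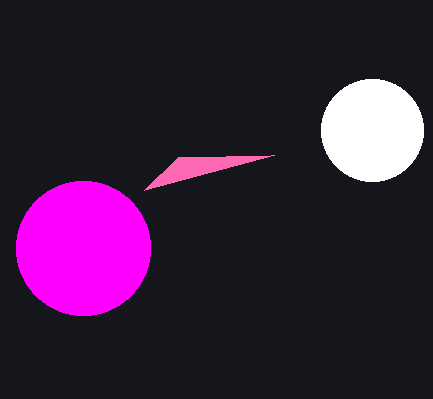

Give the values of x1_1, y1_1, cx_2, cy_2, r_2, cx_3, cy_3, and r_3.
x1_1 = 274; y1_1 = 155; cx_2 = 83; cy_2 = 248; r_2 = 67; cx_3 = 372; cy_3 = 130; r_3 = 51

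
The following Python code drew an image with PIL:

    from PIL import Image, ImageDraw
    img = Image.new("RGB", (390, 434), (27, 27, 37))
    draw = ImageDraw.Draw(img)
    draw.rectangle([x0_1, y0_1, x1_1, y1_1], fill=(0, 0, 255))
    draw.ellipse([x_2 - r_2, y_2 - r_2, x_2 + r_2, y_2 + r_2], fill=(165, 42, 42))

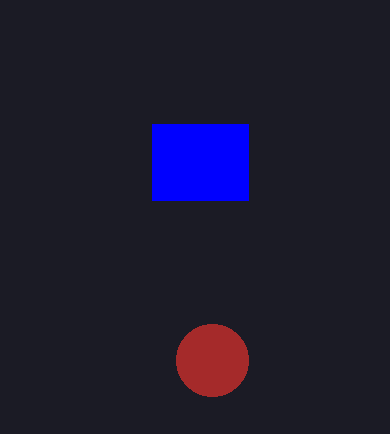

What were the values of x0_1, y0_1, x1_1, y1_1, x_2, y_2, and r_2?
x0_1 = 152; y0_1 = 124; x1_1 = 248; y1_1 = 200; x_2 = 212; y_2 = 360; r_2 = 36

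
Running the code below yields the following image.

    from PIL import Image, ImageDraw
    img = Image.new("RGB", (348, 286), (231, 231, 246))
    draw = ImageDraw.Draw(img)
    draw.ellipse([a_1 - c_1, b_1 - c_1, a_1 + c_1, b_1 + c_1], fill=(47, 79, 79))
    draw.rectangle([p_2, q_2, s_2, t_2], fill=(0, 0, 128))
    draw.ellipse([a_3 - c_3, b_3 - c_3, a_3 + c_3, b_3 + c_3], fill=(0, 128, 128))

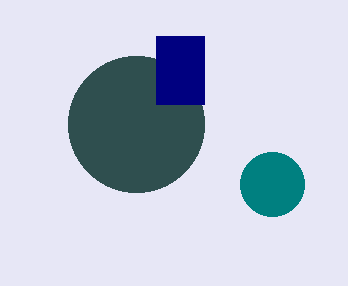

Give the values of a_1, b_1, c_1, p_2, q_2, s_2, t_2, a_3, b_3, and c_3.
a_1 = 136
b_1 = 124
c_1 = 68
p_2 = 156
q_2 = 36
s_2 = 204
t_2 = 104
a_3 = 272
b_3 = 184
c_3 = 32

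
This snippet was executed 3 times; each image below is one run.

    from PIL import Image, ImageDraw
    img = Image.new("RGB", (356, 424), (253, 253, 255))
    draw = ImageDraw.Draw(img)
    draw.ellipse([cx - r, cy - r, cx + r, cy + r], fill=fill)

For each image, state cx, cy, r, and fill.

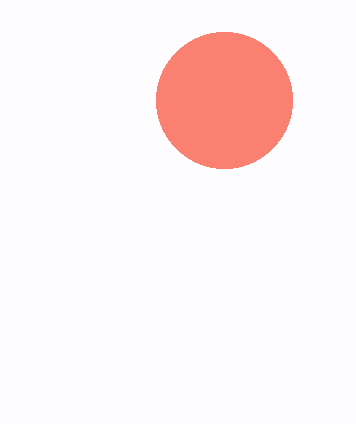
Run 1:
cx = 224; cy = 100; r = 68; fill = 'salmon'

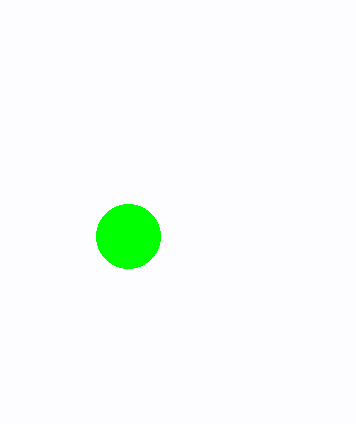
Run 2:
cx = 128
cy = 236
r = 32
fill = 'lime'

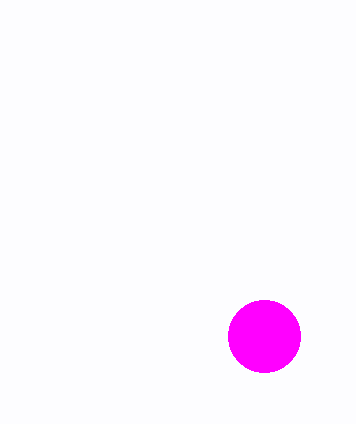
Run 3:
cx = 264
cy = 336
r = 36
fill = 'magenta'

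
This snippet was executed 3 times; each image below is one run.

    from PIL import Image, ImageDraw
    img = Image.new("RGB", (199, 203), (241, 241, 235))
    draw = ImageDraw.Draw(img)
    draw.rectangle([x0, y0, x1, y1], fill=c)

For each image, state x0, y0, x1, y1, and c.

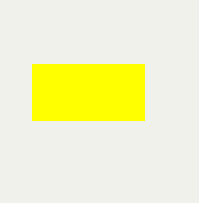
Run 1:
x0 = 32, y0 = 64, x1 = 144, y1 = 120, c = 'yellow'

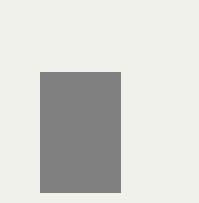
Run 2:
x0 = 40, y0 = 72, x1 = 120, y1 = 192, c = 'gray'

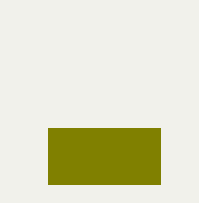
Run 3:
x0 = 48
y0 = 128
x1 = 160
y1 = 184
c = 'olive'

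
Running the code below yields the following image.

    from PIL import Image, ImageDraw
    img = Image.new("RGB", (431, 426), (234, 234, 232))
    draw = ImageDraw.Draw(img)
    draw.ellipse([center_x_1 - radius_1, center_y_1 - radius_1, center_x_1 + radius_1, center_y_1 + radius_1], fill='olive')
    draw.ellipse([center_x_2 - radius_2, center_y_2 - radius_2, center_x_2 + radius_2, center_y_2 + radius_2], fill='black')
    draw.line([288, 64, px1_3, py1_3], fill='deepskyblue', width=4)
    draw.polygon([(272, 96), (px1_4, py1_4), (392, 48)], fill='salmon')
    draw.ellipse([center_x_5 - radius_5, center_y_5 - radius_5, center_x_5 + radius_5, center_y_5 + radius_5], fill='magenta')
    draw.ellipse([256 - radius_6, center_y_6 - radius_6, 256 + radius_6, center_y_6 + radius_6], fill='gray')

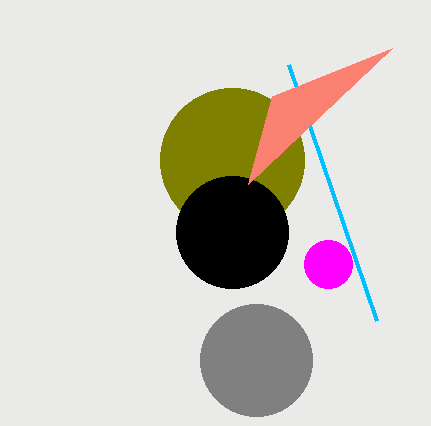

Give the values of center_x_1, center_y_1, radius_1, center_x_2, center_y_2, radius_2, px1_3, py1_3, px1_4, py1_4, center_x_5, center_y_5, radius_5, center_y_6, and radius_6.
center_x_1 = 232
center_y_1 = 160
radius_1 = 72
center_x_2 = 232
center_y_2 = 232
radius_2 = 56
px1_3 = 376
py1_3 = 320
px1_4 = 248
py1_4 = 184
center_x_5 = 328
center_y_5 = 264
radius_5 = 24
center_y_6 = 360
radius_6 = 56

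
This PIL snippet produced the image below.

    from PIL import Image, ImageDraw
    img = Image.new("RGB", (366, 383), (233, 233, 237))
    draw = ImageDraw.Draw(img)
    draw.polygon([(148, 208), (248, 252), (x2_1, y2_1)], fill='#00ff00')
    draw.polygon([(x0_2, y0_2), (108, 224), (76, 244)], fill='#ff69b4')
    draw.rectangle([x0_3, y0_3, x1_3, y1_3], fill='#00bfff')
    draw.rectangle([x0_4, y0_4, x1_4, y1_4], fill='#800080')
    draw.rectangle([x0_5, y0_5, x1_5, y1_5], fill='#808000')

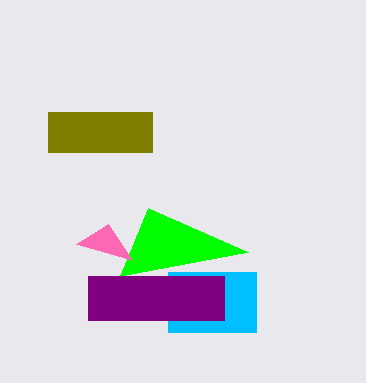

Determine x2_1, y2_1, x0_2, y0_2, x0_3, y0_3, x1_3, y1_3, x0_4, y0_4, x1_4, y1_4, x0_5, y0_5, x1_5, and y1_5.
x2_1 = 120, y2_1 = 276, x0_2 = 132, y0_2 = 260, x0_3 = 168, y0_3 = 272, x1_3 = 256, y1_3 = 332, x0_4 = 88, y0_4 = 276, x1_4 = 224, y1_4 = 320, x0_5 = 48, y0_5 = 112, x1_5 = 152, y1_5 = 152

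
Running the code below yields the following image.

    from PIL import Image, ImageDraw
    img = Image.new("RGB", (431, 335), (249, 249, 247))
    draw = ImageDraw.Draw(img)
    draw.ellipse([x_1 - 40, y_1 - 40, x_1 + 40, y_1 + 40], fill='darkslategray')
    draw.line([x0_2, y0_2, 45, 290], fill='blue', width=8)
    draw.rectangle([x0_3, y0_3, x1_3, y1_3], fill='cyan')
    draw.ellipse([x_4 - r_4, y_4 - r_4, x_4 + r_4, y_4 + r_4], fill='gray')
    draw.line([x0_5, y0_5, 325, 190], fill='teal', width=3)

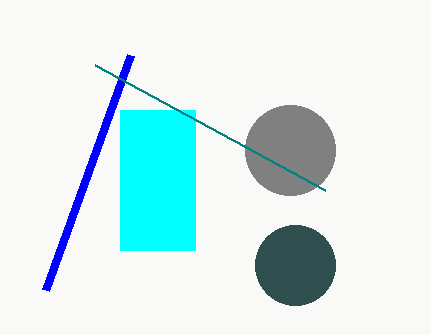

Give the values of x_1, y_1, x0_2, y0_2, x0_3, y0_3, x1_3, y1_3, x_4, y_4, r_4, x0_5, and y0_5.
x_1 = 295; y_1 = 265; x0_2 = 130; y0_2 = 55; x0_3 = 120; y0_3 = 110; x1_3 = 195; y1_3 = 250; x_4 = 290; y_4 = 150; r_4 = 45; x0_5 = 95; y0_5 = 65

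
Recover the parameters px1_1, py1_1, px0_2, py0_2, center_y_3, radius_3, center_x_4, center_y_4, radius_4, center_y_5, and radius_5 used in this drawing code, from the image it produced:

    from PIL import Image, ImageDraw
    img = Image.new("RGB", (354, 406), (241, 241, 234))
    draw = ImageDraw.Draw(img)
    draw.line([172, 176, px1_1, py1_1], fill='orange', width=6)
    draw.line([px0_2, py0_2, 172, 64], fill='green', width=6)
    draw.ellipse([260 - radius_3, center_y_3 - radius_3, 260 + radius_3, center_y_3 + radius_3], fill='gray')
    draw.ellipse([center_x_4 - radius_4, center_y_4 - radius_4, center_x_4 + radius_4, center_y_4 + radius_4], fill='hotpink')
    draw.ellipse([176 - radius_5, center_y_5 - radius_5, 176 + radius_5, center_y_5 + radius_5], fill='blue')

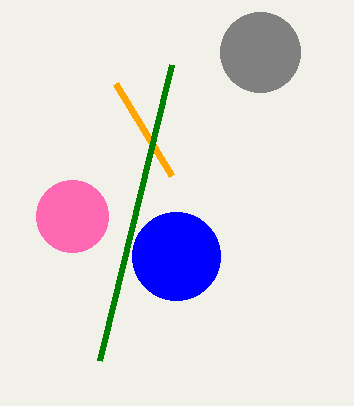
px1_1 = 116; py1_1 = 84; px0_2 = 100; py0_2 = 360; center_y_3 = 52; radius_3 = 40; center_x_4 = 72; center_y_4 = 216; radius_4 = 36; center_y_5 = 256; radius_5 = 44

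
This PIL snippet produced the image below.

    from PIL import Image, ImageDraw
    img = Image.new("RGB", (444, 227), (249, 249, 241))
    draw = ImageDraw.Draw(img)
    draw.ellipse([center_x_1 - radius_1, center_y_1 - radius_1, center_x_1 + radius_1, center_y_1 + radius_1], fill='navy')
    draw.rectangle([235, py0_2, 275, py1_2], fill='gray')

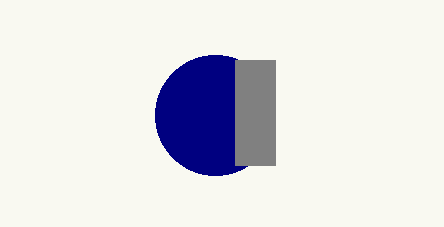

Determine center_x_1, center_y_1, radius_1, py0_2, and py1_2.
center_x_1 = 215
center_y_1 = 115
radius_1 = 60
py0_2 = 60
py1_2 = 165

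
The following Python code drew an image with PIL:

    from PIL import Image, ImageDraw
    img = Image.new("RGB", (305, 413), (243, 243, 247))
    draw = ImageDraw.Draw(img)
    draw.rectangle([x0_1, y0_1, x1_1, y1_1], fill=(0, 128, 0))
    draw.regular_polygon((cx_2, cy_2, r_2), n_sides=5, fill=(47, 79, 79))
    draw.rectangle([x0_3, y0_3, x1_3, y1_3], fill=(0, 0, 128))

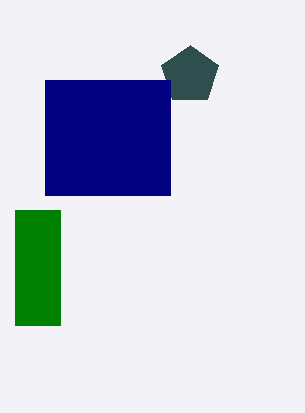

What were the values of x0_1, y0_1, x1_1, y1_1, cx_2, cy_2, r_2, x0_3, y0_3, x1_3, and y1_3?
x0_1 = 15
y0_1 = 210
x1_1 = 60
y1_1 = 325
cx_2 = 190
cy_2 = 75
r_2 = 30
x0_3 = 45
y0_3 = 80
x1_3 = 170
y1_3 = 195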